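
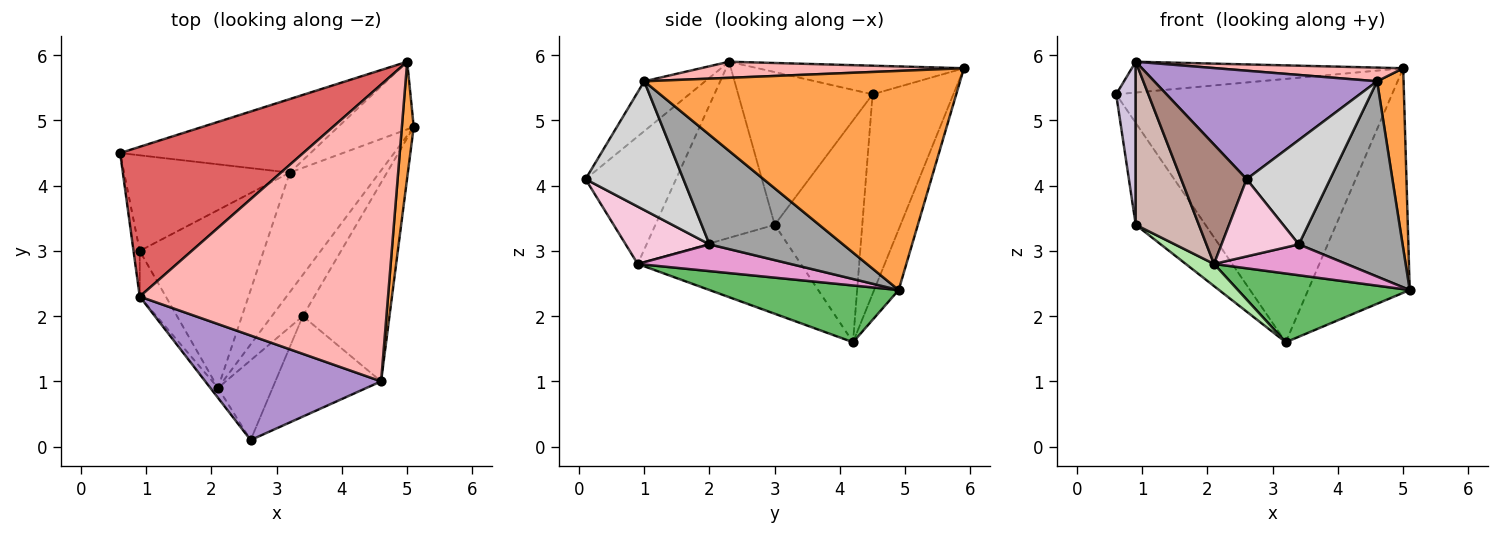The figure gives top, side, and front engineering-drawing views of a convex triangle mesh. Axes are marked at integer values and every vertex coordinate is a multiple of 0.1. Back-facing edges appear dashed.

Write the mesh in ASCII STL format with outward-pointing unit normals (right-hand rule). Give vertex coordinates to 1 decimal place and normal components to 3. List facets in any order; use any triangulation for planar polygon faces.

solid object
 facet normal -0.271 0.927 -0.259
  outer loop
   vertex 3.2 4.2 1.6
   vertex 0.6 4.5 5.4
   vertex 5.0 5.9 5.8
  endloop
 endfacet
 facet normal -0.225 0.933 -0.281
  outer loop
   vertex 3.2 4.2 1.6
   vertex 5.0 5.9 5.8
   vertex 5.1 4.9 2.4
  endloop
 endfacet
 facet normal 0.995 -0.083 0.054
  outer loop
   vertex 4.6 1.0 5.6
   vertex 5.1 4.9 2.4
   vertex 5.0 5.9 5.8
  endloop
 endfacet
 facet normal -0.675 0.538 -0.505
  outer loop
   vertex 0.9 3.0 3.4
   vertex 0.6 4.5 5.4
   vertex 3.2 4.2 1.6
  endloop
 endfacet
 facet normal 0.481 -0.437 -0.760
  outer loop
   vertex 2.1 0.9 2.8
   vertex 3.2 4.2 1.6
   vertex 5.1 4.9 2.4
  endloop
 endfacet
 facet normal -0.580 -0.101 -0.808
  outer loop
   vertex 2.1 0.9 2.8
   vertex 0.9 3.0 3.4
   vertex 3.2 4.2 1.6
  endloop
 endfacet
 facet normal -0.151 0.199 0.968
  outer loop
   vertex 0.9 2.3 5.9
   vertex 5.0 5.9 5.8
   vertex 0.6 4.5 5.4
  endloop
 endfacet
 facet normal 0.065 -0.046 0.997
  outer loop
   vertex 0.9 2.3 5.9
   vertex 4.6 1.0 5.6
   vertex 5.0 5.9 5.8
  endloop
 endfacet
 facet normal -0.193 -0.706 0.681
  outer loop
   vertex 0.9 2.3 5.9
   vertex 2.6 0.1 4.1
   vertex 4.6 1.0 5.6
  endloop
 endfacet
 facet normal -0.989 -0.144 -0.040
  outer loop
   vertex 0.9 2.3 5.9
   vertex 0.6 4.5 5.4
   vertex 0.9 3.0 3.4
  endloop
 endfacet
 facet normal -0.809 -0.585 -0.049
  outer loop
   vertex 0.9 2.3 5.9
   vertex 2.1 0.9 2.8
   vertex 2.6 0.1 4.1
  endloop
 endfacet
 facet normal -0.876 -0.464 -0.130
  outer loop
   vertex 0.9 2.3 5.9
   vertex 0.9 3.0 3.4
   vertex 2.1 0.9 2.8
  endloop
 endfacet
 facet normal 0.569 -0.492 -0.659
  outer loop
   vertex 3.4 2.0 3.1
   vertex 2.1 0.9 2.8
   vertex 5.1 4.9 2.4
  endloop
 endfacet
 facet normal 0.602 -0.555 -0.573
  outer loop
   vertex 3.4 2.0 3.1
   vertex 2.6 0.1 4.1
   vertex 2.1 0.9 2.8
  endloop
 endfacet
 facet normal 0.670 -0.520 -0.530
  outer loop
   vertex 3.4 2.0 3.1
   vertex 5.1 4.9 2.4
   vertex 4.6 1.0 5.6
  endloop
 endfacet
 facet normal 0.645 -0.551 -0.530
  outer loop
   vertex 3.4 2.0 3.1
   vertex 4.6 1.0 5.6
   vertex 2.6 0.1 4.1
  endloop
 endfacet
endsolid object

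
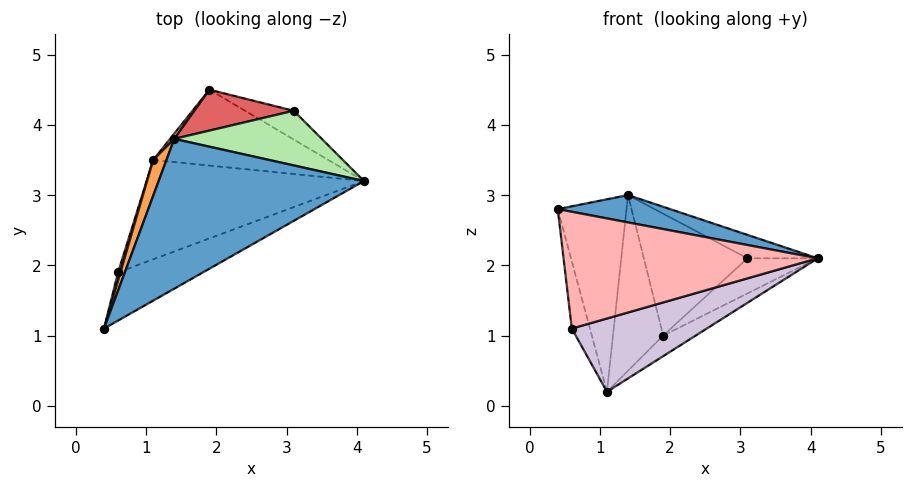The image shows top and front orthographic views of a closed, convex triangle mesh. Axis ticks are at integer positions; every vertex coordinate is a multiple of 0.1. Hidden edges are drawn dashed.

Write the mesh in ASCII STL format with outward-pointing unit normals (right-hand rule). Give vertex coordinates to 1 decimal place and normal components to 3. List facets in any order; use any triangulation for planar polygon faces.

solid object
 facet normal 0.277 -0.173 0.945
  outer loop
   vertex 1.4 3.8 3.0
   vertex 0.4 1.1 2.8
   vertex 4.1 3.2 2.1
  endloop
 endfacet
 facet normal 0.537 0.221 -0.814
  outer loop
   vertex 1.1 3.5 0.2
   vertex 1.9 4.5 1.0
   vertex 4.1 3.2 2.1
  endloop
 endfacet
 facet normal -0.937 0.342 0.064
  outer loop
   vertex 1.1 3.5 0.2
   vertex 0.4 1.1 2.8
   vertex 1.4 3.8 3.0
  endloop
 endfacet
 facet normal -0.788 0.616 0.018
  outer loop
   vertex 1.1 3.5 0.2
   vertex 1.4 3.8 3.0
   vertex 1.9 4.5 1.0
  endloop
 endfacet
 facet normal 0.612 0.612 -0.501
  outer loop
   vertex 3.1 4.2 2.1
   vertex 4.1 3.2 2.1
   vertex 1.9 4.5 1.0
  endloop
 endfacet
 facet normal 0.367 0.367 0.855
  outer loop
   vertex 3.1 4.2 2.1
   vertex 1.4 3.8 3.0
   vertex 4.1 3.2 2.1
  endloop
 endfacet
 facet normal -0.055 0.947 0.318
  outer loop
   vertex 3.1 4.2 2.1
   vertex 1.9 4.5 1.0
   vertex 1.4 3.8 3.0
  endloop
 endfacet
 facet normal 0.412 -0.842 -0.348
  outer loop
   vertex 0.6 1.9 1.1
   vertex 4.1 3.2 2.1
   vertex 0.4 1.1 2.8
  endloop
 endfacet
 facet normal -0.948 0.317 0.038
  outer loop
   vertex 0.6 1.9 1.1
   vertex 0.4 1.1 2.8
   vertex 1.1 3.5 0.2
  endloop
 endfacet
 facet normal 0.411 -0.541 -0.734
  outer loop
   vertex 0.6 1.9 1.1
   vertex 1.1 3.5 0.2
   vertex 4.1 3.2 2.1
  endloop
 endfacet
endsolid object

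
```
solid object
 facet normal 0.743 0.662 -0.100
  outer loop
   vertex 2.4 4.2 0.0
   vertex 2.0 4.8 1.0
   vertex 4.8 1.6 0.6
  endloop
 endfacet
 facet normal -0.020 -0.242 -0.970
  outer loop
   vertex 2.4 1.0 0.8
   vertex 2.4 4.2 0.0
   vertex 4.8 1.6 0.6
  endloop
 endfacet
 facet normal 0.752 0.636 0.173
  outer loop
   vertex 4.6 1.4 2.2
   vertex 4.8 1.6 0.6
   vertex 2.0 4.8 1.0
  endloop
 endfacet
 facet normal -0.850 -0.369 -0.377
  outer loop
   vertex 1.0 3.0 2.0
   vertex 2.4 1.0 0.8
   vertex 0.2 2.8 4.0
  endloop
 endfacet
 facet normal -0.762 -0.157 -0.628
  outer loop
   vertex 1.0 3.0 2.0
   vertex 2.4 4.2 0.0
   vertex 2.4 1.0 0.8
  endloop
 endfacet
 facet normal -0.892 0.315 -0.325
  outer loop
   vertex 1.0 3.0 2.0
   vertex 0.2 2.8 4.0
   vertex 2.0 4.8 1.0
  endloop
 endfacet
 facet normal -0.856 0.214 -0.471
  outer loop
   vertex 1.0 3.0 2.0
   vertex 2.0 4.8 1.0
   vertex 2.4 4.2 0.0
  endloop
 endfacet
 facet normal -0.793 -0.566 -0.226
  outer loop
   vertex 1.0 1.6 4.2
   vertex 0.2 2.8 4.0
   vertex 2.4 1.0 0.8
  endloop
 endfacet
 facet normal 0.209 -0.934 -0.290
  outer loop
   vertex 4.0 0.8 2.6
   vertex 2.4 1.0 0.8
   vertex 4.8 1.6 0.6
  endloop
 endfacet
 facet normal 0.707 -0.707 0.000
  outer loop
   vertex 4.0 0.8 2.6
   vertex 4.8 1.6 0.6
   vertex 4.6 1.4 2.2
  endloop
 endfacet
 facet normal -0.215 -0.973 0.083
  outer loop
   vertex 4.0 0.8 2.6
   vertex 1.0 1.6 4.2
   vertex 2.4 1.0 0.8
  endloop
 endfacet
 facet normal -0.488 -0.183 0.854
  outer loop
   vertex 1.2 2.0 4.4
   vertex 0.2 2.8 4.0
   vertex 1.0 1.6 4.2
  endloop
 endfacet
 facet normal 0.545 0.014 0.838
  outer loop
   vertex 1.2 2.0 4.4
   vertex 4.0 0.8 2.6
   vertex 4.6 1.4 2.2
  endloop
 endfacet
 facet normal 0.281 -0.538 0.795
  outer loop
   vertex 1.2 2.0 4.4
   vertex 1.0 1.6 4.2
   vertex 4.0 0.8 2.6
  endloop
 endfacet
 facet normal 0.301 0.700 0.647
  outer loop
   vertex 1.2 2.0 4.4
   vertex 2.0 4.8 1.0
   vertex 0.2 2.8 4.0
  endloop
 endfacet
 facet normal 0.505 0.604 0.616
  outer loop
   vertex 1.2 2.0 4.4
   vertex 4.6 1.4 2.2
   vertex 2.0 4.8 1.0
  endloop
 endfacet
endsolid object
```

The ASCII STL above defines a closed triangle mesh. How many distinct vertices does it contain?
10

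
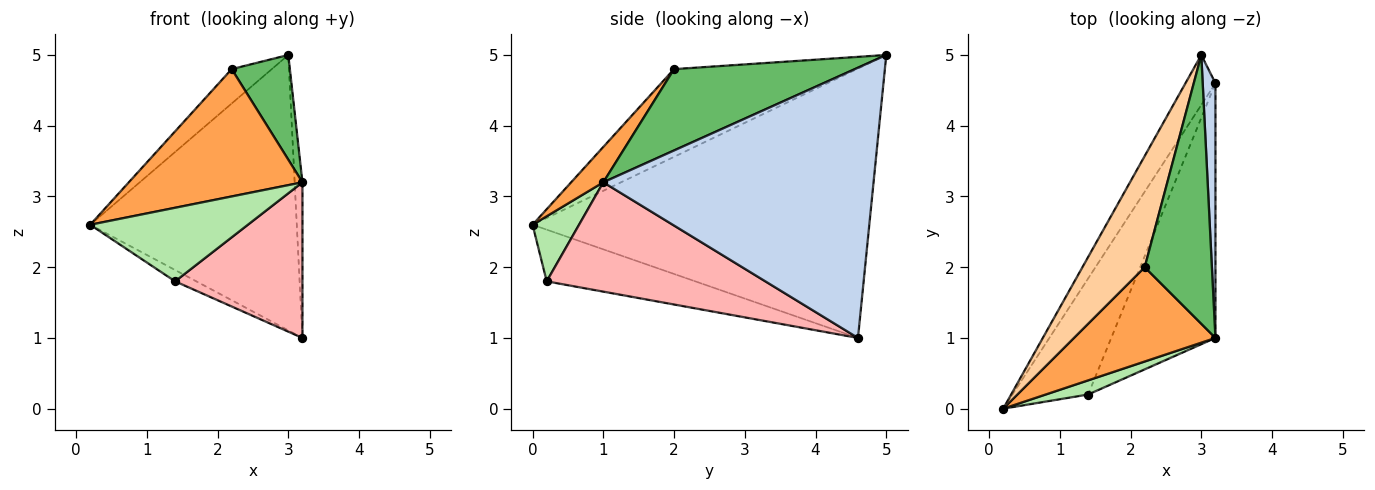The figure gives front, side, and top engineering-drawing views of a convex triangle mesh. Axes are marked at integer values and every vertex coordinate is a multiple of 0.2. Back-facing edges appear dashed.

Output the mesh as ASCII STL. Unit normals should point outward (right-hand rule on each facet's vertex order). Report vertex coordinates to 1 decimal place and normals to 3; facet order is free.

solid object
 facet normal -0.849 0.521 -0.094
  outer loop
   vertex 3.2 4.6 1.0
   vertex 0.2 0.0 2.6
   vertex 3.0 5.0 5.0
  endloop
 endfacet
 facet normal 0.998 0.029 0.047
  outer loop
   vertex 3.2 4.6 1.0
   vertex 3.0 5.0 5.0
   vertex 3.2 1.0 3.2
  endloop
 endfacet
 facet normal 0.147 -0.795 0.589
  outer loop
   vertex 2.2 2.0 4.8
   vertex 0.2 0.0 2.6
   vertex 3.2 1.0 3.2
  endloop
 endfacet
 facet normal -0.803 0.176 0.570
  outer loop
   vertex 2.2 2.0 4.8
   vertex 3.0 5.0 5.0
   vertex 0.2 0.0 2.6
  endloop
 endfacet
 facet normal 0.748 -0.241 0.618
  outer loop
   vertex 2.2 2.0 4.8
   vertex 3.2 1.0 3.2
   vertex 3.0 5.0 5.0
  endloop
 endfacet
 facet normal 0.278 -0.943 0.181
  outer loop
   vertex 1.4 0.2 1.8
   vertex 3.2 1.0 3.2
   vertex 0.2 0.0 2.6
  endloop
 endfacet
 facet normal -0.562 0.080 -0.823
  outer loop
   vertex 1.4 0.2 1.8
   vertex 0.2 0.0 2.6
   vertex 3.2 4.6 1.0
  endloop
 endfacet
 facet normal 0.667 -0.388 -0.636
  outer loop
   vertex 1.4 0.2 1.8
   vertex 3.2 4.6 1.0
   vertex 3.2 1.0 3.2
  endloop
 endfacet
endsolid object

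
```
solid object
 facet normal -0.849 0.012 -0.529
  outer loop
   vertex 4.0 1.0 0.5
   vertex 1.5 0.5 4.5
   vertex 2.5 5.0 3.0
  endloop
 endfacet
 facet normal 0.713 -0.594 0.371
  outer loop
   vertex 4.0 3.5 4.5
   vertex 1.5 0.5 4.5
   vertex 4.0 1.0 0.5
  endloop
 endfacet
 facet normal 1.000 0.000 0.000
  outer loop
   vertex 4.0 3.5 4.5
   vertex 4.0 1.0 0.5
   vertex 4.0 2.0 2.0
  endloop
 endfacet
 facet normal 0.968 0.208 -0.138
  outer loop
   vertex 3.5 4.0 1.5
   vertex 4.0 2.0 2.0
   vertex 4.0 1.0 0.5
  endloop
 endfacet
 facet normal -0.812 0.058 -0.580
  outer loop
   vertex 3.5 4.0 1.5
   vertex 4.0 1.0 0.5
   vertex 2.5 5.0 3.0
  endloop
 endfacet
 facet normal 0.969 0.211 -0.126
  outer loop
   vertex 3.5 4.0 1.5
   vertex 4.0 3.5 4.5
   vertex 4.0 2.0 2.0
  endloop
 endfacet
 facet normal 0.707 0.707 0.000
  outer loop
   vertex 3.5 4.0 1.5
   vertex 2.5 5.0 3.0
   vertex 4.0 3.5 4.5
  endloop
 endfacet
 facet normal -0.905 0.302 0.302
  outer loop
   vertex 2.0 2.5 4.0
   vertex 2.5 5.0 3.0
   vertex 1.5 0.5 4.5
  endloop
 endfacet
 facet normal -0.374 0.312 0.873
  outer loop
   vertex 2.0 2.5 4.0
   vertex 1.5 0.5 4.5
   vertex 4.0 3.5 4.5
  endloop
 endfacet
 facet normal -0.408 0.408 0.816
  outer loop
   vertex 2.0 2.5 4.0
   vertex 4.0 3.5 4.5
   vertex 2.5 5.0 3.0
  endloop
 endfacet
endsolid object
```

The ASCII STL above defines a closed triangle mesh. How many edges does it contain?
15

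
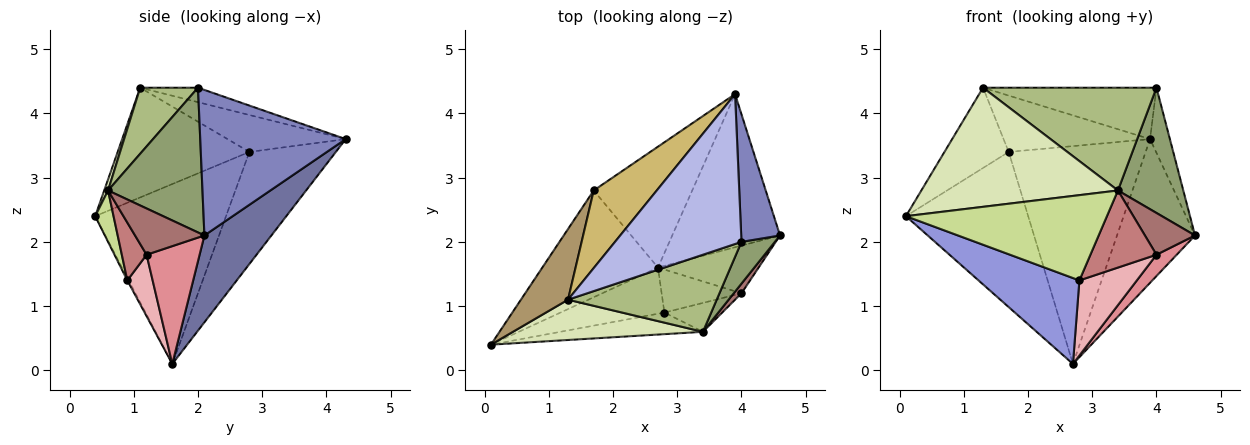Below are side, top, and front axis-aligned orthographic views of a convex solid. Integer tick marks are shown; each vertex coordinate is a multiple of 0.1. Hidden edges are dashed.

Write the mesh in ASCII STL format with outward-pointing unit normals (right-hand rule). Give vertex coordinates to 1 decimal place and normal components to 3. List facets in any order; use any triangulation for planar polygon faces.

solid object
 facet normal 0.507 0.590 -0.629
  outer loop
   vertex 2.7 1.6 0.1
   vertex 3.9 4.3 3.6
   vertex 4.6 2.1 2.1
  endloop
 endfacet
 facet normal 0.958 0.131 0.256
  outer loop
   vertex 4.0 2.0 4.4
   vertex 4.6 2.1 2.1
   vertex 3.9 4.3 3.6
  endloop
 endfacet
 facet normal -0.012 -0.881 -0.473
  outer loop
   vertex 2.8 0.9 1.4
   vertex 0.1 0.4 2.4
   vertex 2.7 1.6 0.1
  endloop
 endfacet
 facet normal -0.107 0.322 0.940
  outer loop
   vertex 1.3 1.1 4.4
   vertex 4.0 2.0 4.4
   vertex 3.9 4.3 3.6
  endloop
 endfacet
 facet normal 0.808 -0.559 0.186
  outer loop
   vertex 3.4 0.6 2.8
   vertex 4.6 2.1 2.1
   vertex 4.0 2.0 4.4
  endloop
 endfacet
 facet normal 0.258 -0.773 0.580
  outer loop
   vertex 3.4 0.6 2.8
   vertex 4.0 2.0 4.4
   vertex 1.3 1.1 4.4
  endloop
 endfacet
 facet normal 0.088 -0.966 -0.245
  outer loop
   vertex 3.4 0.6 2.8
   vertex 0.1 0.4 2.4
   vertex 2.8 0.9 1.4
  endloop
 endfacet
 facet normal 0.019 -0.947 0.320
  outer loop
   vertex 3.4 0.6 2.8
   vertex 1.3 1.1 4.4
   vertex 0.1 0.4 2.4
  endloop
 endfacet
 facet normal -0.839 0.409 0.360
  outer loop
   vertex 1.7 2.8 3.4
   vertex 0.1 0.4 2.4
   vertex 1.3 1.1 4.4
  endloop
 endfacet
 facet normal -0.428 0.531 0.731
  outer loop
   vertex 1.7 2.8 3.4
   vertex 1.3 1.1 4.4
   vertex 3.9 4.3 3.6
  endloop
 endfacet
 facet normal -0.661 0.618 -0.425
  outer loop
   vertex 1.7 2.8 3.4
   vertex 2.7 1.6 0.1
   vertex 0.1 0.4 2.4
  endloop
 endfacet
 facet normal -0.483 0.765 -0.425
  outer loop
   vertex 1.7 2.8 3.4
   vertex 3.9 4.3 3.6
   vertex 2.7 1.6 0.1
  endloop
 endfacet
 facet normal 0.803 -0.580 0.134
  outer loop
   vertex 4.0 1.2 1.8
   vertex 4.6 2.1 2.1
   vertex 3.4 0.6 2.8
  endloop
 endfacet
 facet normal 0.331 -0.883 -0.331
  outer loop
   vertex 4.0 1.2 1.8
   vertex 3.4 0.6 2.8
   vertex 2.8 0.9 1.4
  endloop
 endfacet
 facet normal 0.730 -0.279 -0.624
  outer loop
   vertex 4.0 1.2 1.8
   vertex 2.7 1.6 0.1
   vertex 4.6 2.1 2.1
  endloop
 endfacet
 facet normal 0.357 -0.811 -0.464
  outer loop
   vertex 4.0 1.2 1.8
   vertex 2.8 0.9 1.4
   vertex 2.7 1.6 0.1
  endloop
 endfacet
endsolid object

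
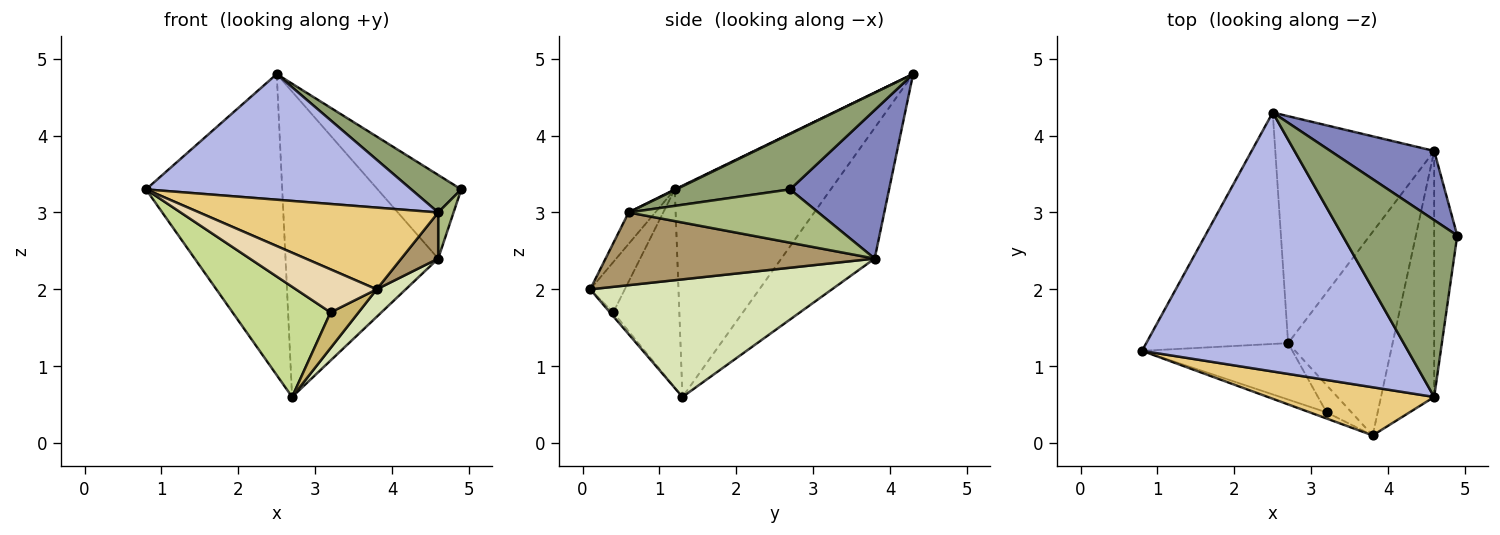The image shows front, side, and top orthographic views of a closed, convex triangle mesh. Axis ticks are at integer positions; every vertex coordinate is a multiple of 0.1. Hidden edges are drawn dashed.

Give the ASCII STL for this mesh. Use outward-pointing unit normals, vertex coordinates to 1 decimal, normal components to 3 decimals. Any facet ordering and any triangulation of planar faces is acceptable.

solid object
 facet normal -0.672 0.587 -0.451
  outer loop
   vertex 2.7 1.3 0.6
   vertex 0.8 1.2 3.3
   vertex 2.5 4.3 4.8
  endloop
 endfacet
 facet normal 0.674 0.569 0.471
  outer loop
   vertex 4.6 3.8 2.4
   vertex 2.5 4.3 4.8
   vertex 4.9 2.7 3.3
  endloop
 endfacet
 facet normal -0.441 0.720 -0.536
  outer loop
   vertex 4.6 3.8 2.4
   vertex 2.7 1.3 0.6
   vertex 2.5 4.3 4.8
  endloop
 endfacet
 facet normal 0.002 -0.436 0.900
  outer loop
   vertex 4.6 0.6 3.0
   vertex 2.5 4.3 4.8
   vertex 0.8 1.2 3.3
  endloop
 endfacet
 facet normal 0.428 -0.187 0.884
  outer loop
   vertex 4.6 0.6 3.0
   vertex 4.9 2.7 3.3
   vertex 2.5 4.3 4.8
  endloop
 endfacet
 facet normal 0.915 -0.074 -0.396
  outer loop
   vertex 4.6 0.6 3.0
   vertex 4.6 3.8 2.4
   vertex 4.9 2.7 3.3
  endloop
 endfacet
 facet normal -0.515 -0.763 -0.390
  outer loop
   vertex 3.2 0.4 1.7
   vertex 0.8 1.2 3.3
   vertex 2.7 1.3 0.6
  endloop
 endfacet
 facet normal 0.744 -0.089 -0.662
  outer loop
   vertex 3.8 0.1 2.0
   vertex 2.7 1.3 0.6
   vertex 4.6 3.8 2.4
  endloop
 endfacet
 facet normal 0.802 -0.110 -0.587
  outer loop
   vertex 3.8 0.1 2.0
   vertex 4.6 3.8 2.4
   vertex 4.6 0.6 3.0
  endloop
 endfacet
 facet normal -0.093 -0.791 -0.605
  outer loop
   vertex 3.8 0.1 2.0
   vertex 3.2 0.4 1.7
   vertex 2.7 1.3 0.6
  endloop
 endfacet
 facet normal -0.096 -0.858 0.505
  outer loop
   vertex 3.8 0.1 2.0
   vertex 4.6 0.6 3.0
   vertex 0.8 1.2 3.3
  endloop
 endfacet
 facet normal -0.391 -0.911 -0.130
  outer loop
   vertex 3.8 0.1 2.0
   vertex 0.8 1.2 3.3
   vertex 3.2 0.4 1.7
  endloop
 endfacet
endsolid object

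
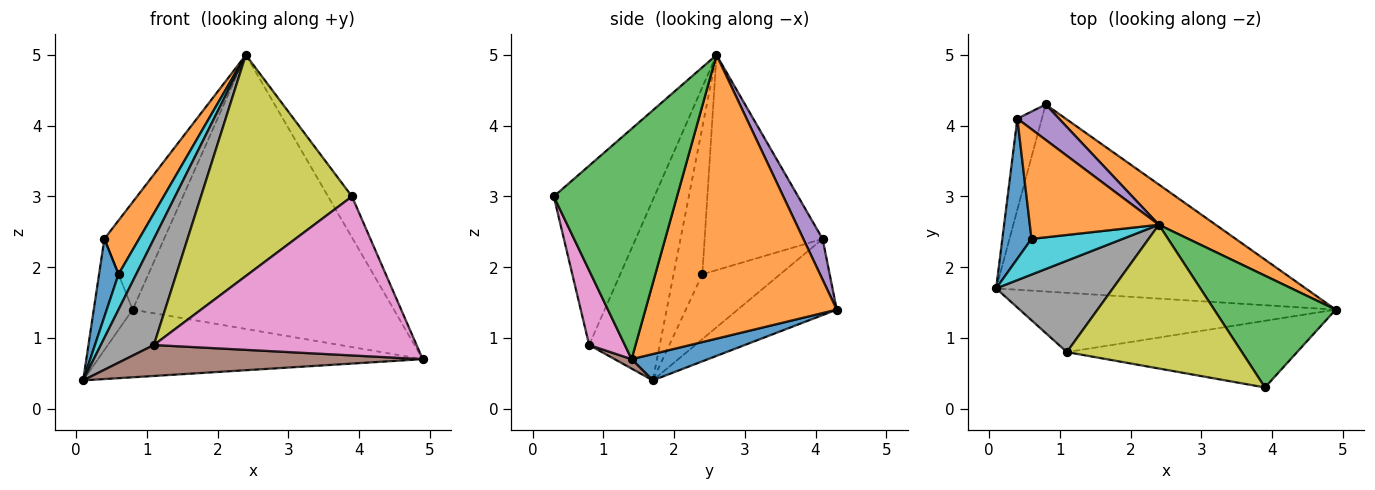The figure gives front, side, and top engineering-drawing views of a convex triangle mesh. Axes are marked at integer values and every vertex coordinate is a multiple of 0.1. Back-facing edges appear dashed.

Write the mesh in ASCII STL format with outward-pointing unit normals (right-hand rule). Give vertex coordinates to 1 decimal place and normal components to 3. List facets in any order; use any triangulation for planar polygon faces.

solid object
 facet normal 0.080 0.339 -0.937
  outer loop
   vertex 0.8 4.3 1.4
   vertex 4.9 1.4 0.7
   vertex 0.1 1.7 0.4
  endloop
 endfacet
 facet normal 0.587 0.801 0.118
  outer loop
   vertex 2.4 2.6 5.0
   vertex 4.9 1.4 0.7
   vertex 0.8 4.3 1.4
  endloop
 endfacet
 facet normal 0.872 0.169 0.460
  outer loop
   vertex 3.9 0.3 3.0
   vertex 4.9 1.4 0.7
   vertex 2.4 2.6 5.0
  endloop
 endfacet
 facet normal -0.892 0.350 -0.287
  outer loop
   vertex 0.4 4.1 2.4
   vertex 0.8 4.3 1.4
   vertex 0.1 1.7 0.4
  endloop
 endfacet
 facet normal 0.293 0.908 0.299
  outer loop
   vertex 0.4 4.1 2.4
   vertex 2.4 2.6 5.0
   vertex 0.8 4.3 1.4
  endloop
 endfacet
 facet normal 0.026 -0.463 -0.886
  outer loop
   vertex 1.1 0.8 0.9
   vertex 0.1 1.7 0.4
   vertex 4.9 1.4 0.7
  endloop
 endfacet
 facet normal 0.124 -0.915 -0.384
  outer loop
   vertex 1.1 0.8 0.9
   vertex 4.9 1.4 0.7
   vertex 3.9 0.3 3.0
  endloop
 endfacet
 facet normal -0.710 -0.534 0.459
  outer loop
   vertex 1.1 0.8 0.9
   vertex 2.4 2.6 5.0
   vertex 0.1 1.7 0.4
  endloop
 endfacet
 facet normal -0.488 -0.732 0.476
  outer loop
   vertex 1.1 0.8 0.9
   vertex 3.9 0.3 3.0
   vertex 2.4 2.6 5.0
  endloop
 endfacet
 facet normal -0.753 -0.463 0.467
  outer loop
   vertex 0.6 2.4 1.9
   vertex 0.1 1.7 0.4
   vertex 2.4 2.6 5.0
  endloop
 endfacet
 facet normal -0.889 -0.222 0.400
  outer loop
   vertex 0.6 2.4 1.9
   vertex 0.4 4.1 2.4
   vertex 0.1 1.7 0.4
  endloop
 endfacet
 facet normal -0.832 -0.244 0.499
  outer loop
   vertex 0.6 2.4 1.9
   vertex 2.4 2.6 5.0
   vertex 0.4 4.1 2.4
  endloop
 endfacet
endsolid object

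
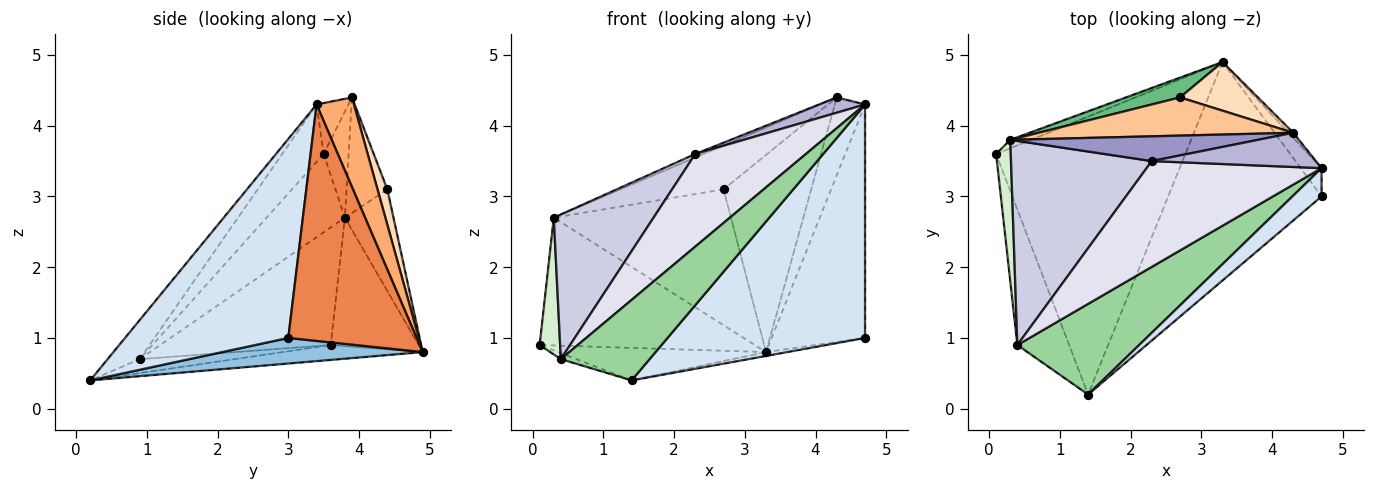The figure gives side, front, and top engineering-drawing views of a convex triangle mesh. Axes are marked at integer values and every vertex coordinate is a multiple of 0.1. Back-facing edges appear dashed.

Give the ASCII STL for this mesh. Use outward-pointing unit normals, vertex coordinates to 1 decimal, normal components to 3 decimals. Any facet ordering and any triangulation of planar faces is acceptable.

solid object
 facet normal -0.078 0.116 -0.990
  outer loop
   vertex 3.3 4.9 0.8
   vertex 1.4 0.2 0.4
   vertex 0.1 3.6 0.9
  endloop
 endfacet
 facet normal 0.165 0.017 -0.986
  outer loop
   vertex 3.3 4.9 0.8
   vertex 4.7 3.0 1.0
   vertex 1.4 0.2 0.4
  endloop
 endfacet
 facet normal -0.377 0.924 -0.061
  outer loop
   vertex 3.3 4.9 0.8
   vertex 0.1 3.6 0.9
   vertex 0.3 3.8 2.7
  endloop
 endfacet
 facet normal 0.634 -0.767 0.093
  outer loop
   vertex 4.7 3.4 4.3
   vertex 1.4 0.2 0.4
   vertex 4.7 3.0 1.0
  endloop
 endfacet
 facet normal 0.807 0.587 -0.071
  outer loop
   vertex 4.7 3.4 4.3
   vertex 4.7 3.0 1.0
   vertex 3.3 4.9 0.8
  endloop
 endfacet
 facet normal 0.776 0.629 -0.041
  outer loop
   vertex 4.7 3.4 4.3
   vertex 3.3 4.9 0.8
   vertex 4.3 3.9 4.4
  endloop
 endfacet
 facet normal -0.286 0.723 0.629
  outer loop
   vertex 2.7 4.4 3.1
   vertex 0.3 3.8 2.7
   vertex 4.3 3.9 4.4
  endloop
 endfacet
 facet normal 0.108 0.965 0.238
  outer loop
   vertex 2.7 4.4 3.1
   vertex 4.3 3.9 4.4
   vertex 3.3 4.9 0.8
  endloop
 endfacet
 facet normal -0.262 0.955 0.139
  outer loop
   vertex 2.7 4.4 3.1
   vertex 3.3 4.9 0.8
   vertex 0.3 3.8 2.7
  endloop
 endfacet
 facet normal -0.234 -0.645 0.727
  outer loop
   vertex 0.4 0.9 0.7
   vertex 1.4 0.2 0.4
   vertex 4.7 3.4 4.3
  endloop
 endfacet
 facet normal -0.260 0.043 -0.965
  outer loop
   vertex 0.4 0.9 0.7
   vertex 0.1 3.6 0.9
   vertex 1.4 0.2 0.4
  endloop
 endfacet
 facet normal -0.985 -0.119 0.123
  outer loop
   vertex 0.4 0.9 0.7
   vertex 0.3 3.8 2.7
   vertex 0.1 3.6 0.9
  endloop
 endfacet
 facet normal -0.391 0.130 0.911
  outer loop
   vertex 2.3 3.5 3.6
   vertex 4.3 3.9 4.4
   vertex 0.3 3.8 2.7
  endloop
 endfacet
 facet normal -0.272 -0.394 0.878
  outer loop
   vertex 2.3 3.5 3.6
   vertex 4.7 3.4 4.3
   vertex 4.3 3.9 4.4
  endloop
 endfacet
 facet normal -0.413 -0.527 0.743
  outer loop
   vertex 2.3 3.5 3.6
   vertex 0.3 3.8 2.7
   vertex 0.4 0.9 0.7
  endloop
 endfacet
 facet normal -0.240 -0.640 0.730
  outer loop
   vertex 2.3 3.5 3.6
   vertex 0.4 0.9 0.7
   vertex 4.7 3.4 4.3
  endloop
 endfacet
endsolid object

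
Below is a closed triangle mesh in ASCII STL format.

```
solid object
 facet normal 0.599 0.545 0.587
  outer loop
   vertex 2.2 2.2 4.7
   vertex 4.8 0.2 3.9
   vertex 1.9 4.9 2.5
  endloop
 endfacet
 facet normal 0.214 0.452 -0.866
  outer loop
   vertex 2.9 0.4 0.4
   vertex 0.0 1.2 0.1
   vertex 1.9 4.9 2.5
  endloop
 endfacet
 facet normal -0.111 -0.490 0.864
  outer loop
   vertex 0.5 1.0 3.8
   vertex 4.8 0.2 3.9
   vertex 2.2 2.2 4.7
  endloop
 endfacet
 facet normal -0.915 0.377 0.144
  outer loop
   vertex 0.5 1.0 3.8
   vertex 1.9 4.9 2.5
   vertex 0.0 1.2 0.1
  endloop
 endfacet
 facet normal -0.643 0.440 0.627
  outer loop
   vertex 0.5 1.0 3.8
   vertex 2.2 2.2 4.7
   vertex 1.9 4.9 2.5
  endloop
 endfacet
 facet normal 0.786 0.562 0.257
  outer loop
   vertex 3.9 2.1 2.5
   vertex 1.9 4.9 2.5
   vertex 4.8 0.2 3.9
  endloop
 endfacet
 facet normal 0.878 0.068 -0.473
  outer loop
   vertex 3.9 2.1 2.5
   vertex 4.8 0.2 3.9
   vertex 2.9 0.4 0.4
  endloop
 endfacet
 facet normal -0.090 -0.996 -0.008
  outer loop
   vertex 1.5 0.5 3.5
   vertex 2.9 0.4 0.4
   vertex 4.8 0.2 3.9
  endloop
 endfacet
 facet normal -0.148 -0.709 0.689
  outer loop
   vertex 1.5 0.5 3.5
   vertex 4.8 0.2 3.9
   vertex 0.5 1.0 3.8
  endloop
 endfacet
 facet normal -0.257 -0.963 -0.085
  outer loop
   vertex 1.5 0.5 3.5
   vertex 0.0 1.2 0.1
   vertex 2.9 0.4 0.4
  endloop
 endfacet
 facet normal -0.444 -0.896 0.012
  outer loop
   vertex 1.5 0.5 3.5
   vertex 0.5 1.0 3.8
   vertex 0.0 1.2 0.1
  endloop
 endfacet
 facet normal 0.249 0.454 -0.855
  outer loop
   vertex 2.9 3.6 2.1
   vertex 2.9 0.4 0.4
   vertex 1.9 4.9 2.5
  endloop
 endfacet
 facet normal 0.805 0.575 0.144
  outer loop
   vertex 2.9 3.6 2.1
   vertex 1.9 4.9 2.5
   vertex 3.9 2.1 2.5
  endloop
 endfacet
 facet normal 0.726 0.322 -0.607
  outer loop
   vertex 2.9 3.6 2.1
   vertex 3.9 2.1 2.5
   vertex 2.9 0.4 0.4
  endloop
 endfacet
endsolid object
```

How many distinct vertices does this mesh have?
9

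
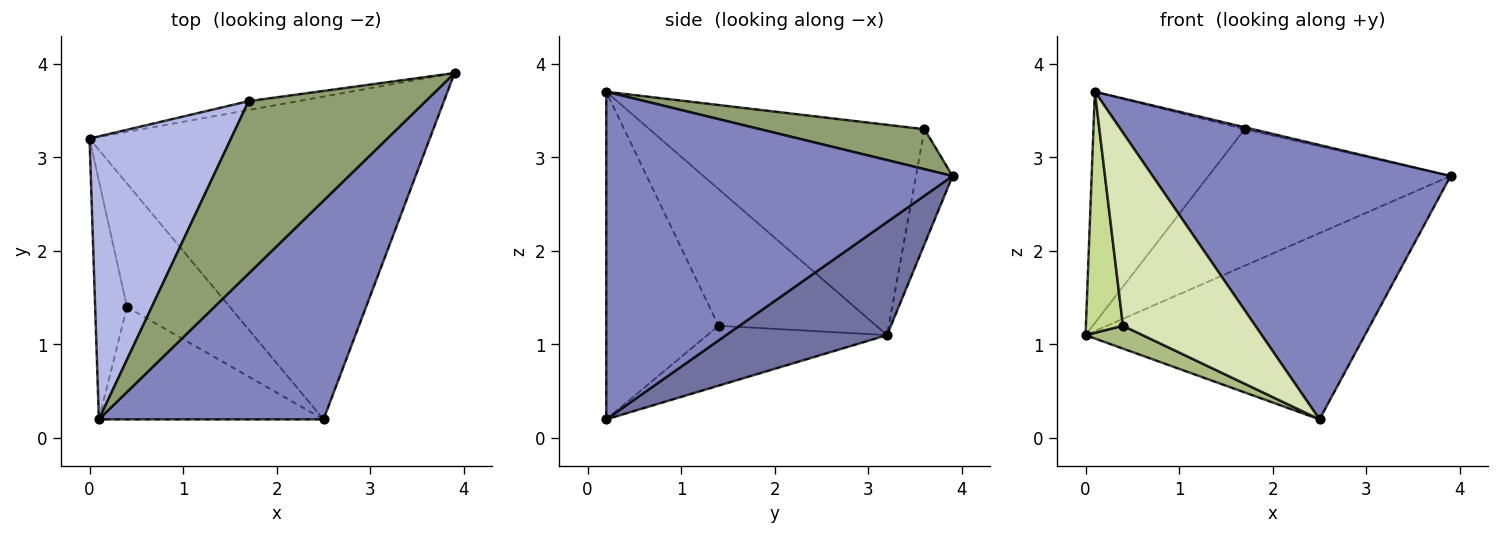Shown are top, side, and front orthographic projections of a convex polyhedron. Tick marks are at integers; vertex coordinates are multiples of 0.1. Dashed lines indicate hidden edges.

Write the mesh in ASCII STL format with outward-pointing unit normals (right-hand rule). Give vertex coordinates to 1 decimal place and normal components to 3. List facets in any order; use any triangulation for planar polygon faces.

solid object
 facet normal 0.277 0.480 -0.832
  outer loop
   vertex 2.5 0.2 0.2
   vertex 0.0 3.2 1.1
   vertex 3.9 3.9 2.8
  endloop
 endfacet
 facet normal 0.673 -0.579 0.461
  outer loop
   vertex 0.1 0.2 3.7
   vertex 2.5 0.2 0.2
   vertex 3.9 3.9 2.8
  endloop
 endfacet
 facet normal -0.149 0.987 -0.064
  outer loop
   vertex 1.7 3.6 3.3
   vertex 3.9 3.9 2.8
   vertex 0.0 3.2 1.1
  endloop
 endfacet
 facet normal -0.755 0.415 0.508
  outer loop
   vertex 1.7 3.6 3.3
   vertex 0.0 3.2 1.1
   vertex 0.1 0.2 3.7
  endloop
 endfacet
 facet normal 0.220 0.011 0.975
  outer loop
   vertex 1.7 3.6 3.3
   vertex 0.1 0.2 3.7
   vertex 3.9 3.9 2.8
  endloop
 endfacet
 facet normal -0.497 -0.158 -0.854
  outer loop
   vertex 0.4 1.4 1.2
   vertex 0.0 3.2 1.1
   vertex 2.5 0.2 0.2
  endloop
 endfacet
 facet normal -0.949 -0.223 -0.221
  outer loop
   vertex 0.4 1.4 1.2
   vertex 0.1 0.2 3.7
   vertex 0.0 3.2 1.1
  endloop
 endfacet
 facet normal -0.591 -0.697 -0.406
  outer loop
   vertex 0.4 1.4 1.2
   vertex 2.5 0.2 0.2
   vertex 0.1 0.2 3.7
  endloop
 endfacet
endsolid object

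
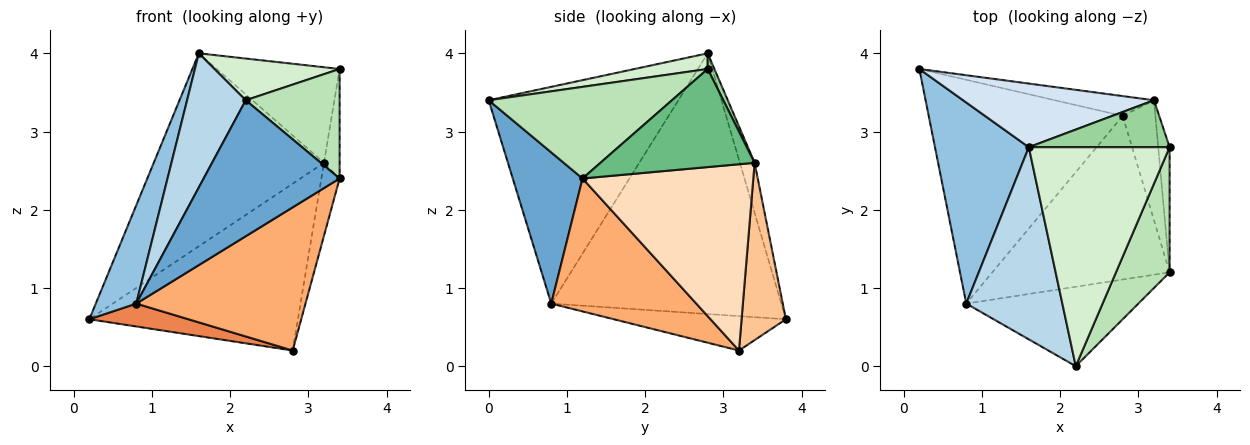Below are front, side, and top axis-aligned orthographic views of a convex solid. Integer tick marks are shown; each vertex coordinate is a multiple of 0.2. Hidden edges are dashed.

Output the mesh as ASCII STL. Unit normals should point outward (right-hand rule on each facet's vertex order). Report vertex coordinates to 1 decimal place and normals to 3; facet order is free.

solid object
 facet normal 0.405 -0.789 -0.461
  outer loop
   vertex 0.8 0.8 0.8
   vertex 3.4 1.2 2.4
   vertex 2.2 0.0 3.4
  endloop
 endfacet
 facet normal -0.928 -0.163 0.334
  outer loop
   vertex 0.8 0.8 0.8
   vertex 1.6 2.8 4.0
   vertex 0.2 3.8 0.6
  endloop
 endfacet
 facet normal -0.880 -0.272 0.390
  outer loop
   vertex 0.8 0.8 0.8
   vertex 2.2 0.0 3.4
   vertex 1.6 2.8 4.0
  endloop
 endfacet
 facet normal -0.082 0.947 0.312
  outer loop
   vertex 3.2 3.4 2.6
   vertex 0.2 3.8 0.6
   vertex 1.6 2.8 4.0
  endloop
 endfacet
 facet normal -0.174 -0.100 -0.980
  outer loop
   vertex 2.8 3.2 0.2
   vertex 0.8 0.8 0.8
   vertex 0.2 3.8 0.6
  endloop
 endfacet
 facet normal 0.492 -0.573 -0.655
  outer loop
   vertex 2.8 3.2 0.2
   vertex 3.4 1.2 2.4
   vertex 0.8 0.8 0.8
  endloop
 endfacet
 facet normal 0.206 0.972 -0.115
  outer loop
   vertex 2.8 3.2 0.2
   vertex 0.2 3.8 0.6
   vertex 3.2 3.4 2.6
  endloop
 endfacet
 facet normal 0.980 0.105 -0.172
  outer loop
   vertex 2.8 3.2 0.2
   vertex 3.2 3.4 2.6
   vertex 3.4 1.2 2.4
  endloop
 endfacet
 facet normal 0.988 0.100 -0.115
  outer loop
   vertex 3.4 2.8 3.8
   vertex 3.4 1.2 2.4
   vertex 3.2 3.4 2.6
  endloop
 endfacet
 facet normal 0.049 0.897 0.440
  outer loop
   vertex 3.4 2.8 3.8
   vertex 3.2 3.4 2.6
   vertex 1.6 2.8 4.0
  endloop
 endfacet
 facet normal 0.789 -0.404 0.462
  outer loop
   vertex 3.4 2.8 3.8
   vertex 2.2 0.0 3.4
   vertex 3.4 1.2 2.4
  endloop
 endfacet
 facet normal 0.109 -0.186 0.977
  outer loop
   vertex 3.4 2.8 3.8
   vertex 1.6 2.8 4.0
   vertex 2.2 0.0 3.4
  endloop
 endfacet
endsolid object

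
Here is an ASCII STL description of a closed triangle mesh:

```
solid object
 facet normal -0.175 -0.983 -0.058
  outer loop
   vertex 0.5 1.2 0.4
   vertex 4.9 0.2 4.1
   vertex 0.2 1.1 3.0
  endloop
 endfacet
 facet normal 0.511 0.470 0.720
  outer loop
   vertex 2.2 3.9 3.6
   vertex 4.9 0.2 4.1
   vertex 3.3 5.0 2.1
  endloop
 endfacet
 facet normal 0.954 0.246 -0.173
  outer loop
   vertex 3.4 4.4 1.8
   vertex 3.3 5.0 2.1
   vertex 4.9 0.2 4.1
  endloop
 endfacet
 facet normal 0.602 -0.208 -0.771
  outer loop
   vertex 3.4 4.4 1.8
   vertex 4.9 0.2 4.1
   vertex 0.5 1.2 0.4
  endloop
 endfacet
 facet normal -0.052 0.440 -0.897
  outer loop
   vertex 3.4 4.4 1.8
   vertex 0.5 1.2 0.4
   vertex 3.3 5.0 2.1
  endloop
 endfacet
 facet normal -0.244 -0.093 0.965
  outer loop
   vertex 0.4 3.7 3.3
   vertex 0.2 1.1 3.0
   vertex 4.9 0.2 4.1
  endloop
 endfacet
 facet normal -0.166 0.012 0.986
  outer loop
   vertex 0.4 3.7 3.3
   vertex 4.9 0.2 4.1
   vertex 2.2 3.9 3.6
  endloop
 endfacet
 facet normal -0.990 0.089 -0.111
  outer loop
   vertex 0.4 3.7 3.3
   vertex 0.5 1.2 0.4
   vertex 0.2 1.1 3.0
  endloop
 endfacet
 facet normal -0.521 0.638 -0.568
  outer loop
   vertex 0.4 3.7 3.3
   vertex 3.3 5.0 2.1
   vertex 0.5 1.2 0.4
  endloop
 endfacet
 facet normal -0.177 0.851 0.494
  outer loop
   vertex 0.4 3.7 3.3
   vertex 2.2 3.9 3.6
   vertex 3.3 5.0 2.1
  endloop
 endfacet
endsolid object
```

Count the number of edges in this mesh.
15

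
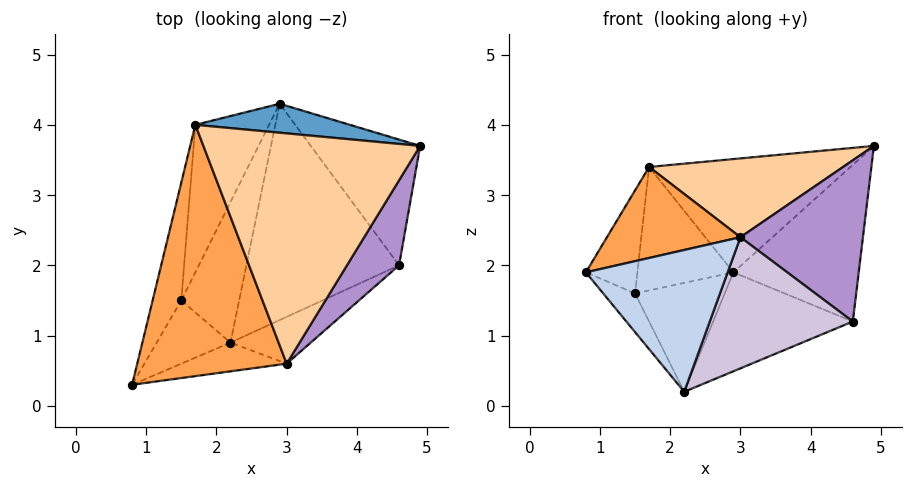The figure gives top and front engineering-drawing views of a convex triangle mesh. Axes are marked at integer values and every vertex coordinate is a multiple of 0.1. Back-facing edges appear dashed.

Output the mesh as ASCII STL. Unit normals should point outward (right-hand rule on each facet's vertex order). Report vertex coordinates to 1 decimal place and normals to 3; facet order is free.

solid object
 facet normal 0.067 0.967 0.247
  outer loop
   vertex 1.7 4.0 3.4
   vertex 4.9 3.7 3.7
   vertex 2.9 4.3 1.9
  endloop
 endfacet
 facet normal 0.176 -0.965 -0.196
  outer loop
   vertex 3.0 0.6 2.4
   vertex 0.8 0.3 1.9
   vertex 2.2 0.9 0.2
  endloop
 endfacet
 facet normal -0.165 -0.336 0.927
  outer loop
   vertex 3.0 0.6 2.4
   vertex 1.7 4.0 3.4
   vertex 0.8 0.3 1.9
  endloop
 endfacet
 facet normal -0.118 -0.322 0.939
  outer loop
   vertex 3.0 0.6 2.4
   vertex 4.9 3.7 3.7
   vertex 1.7 4.0 3.4
  endloop
 endfacet
 facet normal -0.726 0.421 -0.544
  outer loop
   vertex 1.5 1.5 1.6
   vertex 2.9 4.3 1.9
   vertex 2.2 0.9 0.2
  endloop
 endfacet
 facet normal -0.746 0.428 -0.511
  outer loop
   vertex 1.5 1.5 1.6
   vertex 1.7 4.0 3.4
   vertex 2.9 4.3 1.9
  endloop
 endfacet
 facet normal -0.783 0.324 -0.531
  outer loop
   vertex 1.5 1.5 1.6
   vertex 2.2 0.9 0.2
   vertex 0.8 0.3 1.9
  endloop
 endfacet
 facet normal -0.823 0.373 -0.427
  outer loop
   vertex 1.5 1.5 1.6
   vertex 0.8 0.3 1.9
   vertex 1.7 4.0 3.4
  endloop
 endfacet
 facet normal 0.747 -0.588 0.310
  outer loop
   vertex 4.6 2.0 1.2
   vertex 4.9 3.7 3.7
   vertex 3.0 0.6 2.4
  endloop
 endfacet
 facet normal 0.496 -0.818 -0.292
  outer loop
   vertex 4.6 2.0 1.2
   vertex 3.0 0.6 2.4
   vertex 2.2 0.9 0.2
  endloop
 endfacet
 facet normal 0.623 0.610 -0.489
  outer loop
   vertex 4.6 2.0 1.2
   vertex 2.9 4.3 1.9
   vertex 4.9 3.7 3.7
  endloop
 endfacet
 facet normal 0.185 0.409 -0.894
  outer loop
   vertex 4.6 2.0 1.2
   vertex 2.2 0.9 0.2
   vertex 2.9 4.3 1.9
  endloop
 endfacet
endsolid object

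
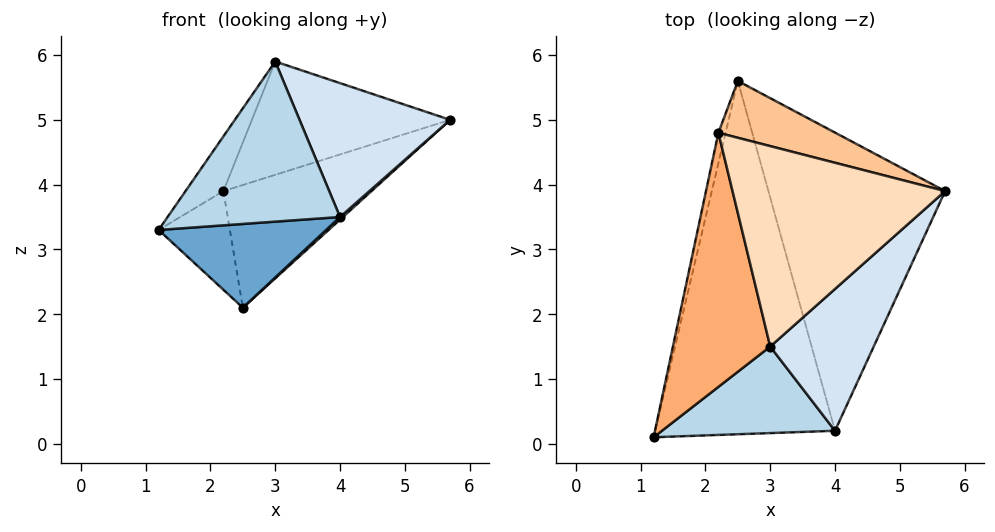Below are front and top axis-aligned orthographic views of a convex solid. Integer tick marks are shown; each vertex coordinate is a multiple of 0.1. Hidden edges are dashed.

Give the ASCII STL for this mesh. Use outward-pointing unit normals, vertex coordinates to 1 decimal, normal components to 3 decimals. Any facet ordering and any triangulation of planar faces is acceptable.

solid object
 facet normal 0.078 -0.230 -0.970
  outer loop
   vertex 4.0 0.2 3.5
   vertex 1.2 0.1 3.3
   vertex 2.5 5.6 2.1
  endloop
 endfacet
 facet normal 0.670 -0.007 -0.743
  outer loop
   vertex 4.0 0.2 3.5
   vertex 2.5 5.6 2.1
   vertex 5.7 3.9 5.0
  endloop
 endfacet
 facet normal -0.003 -0.880 0.475
  outer loop
   vertex 4.0 0.2 3.5
   vertex 3.0 1.5 5.9
   vertex 1.2 0.1 3.3
  endloop
 endfacet
 facet normal 0.649 -0.522 0.553
  outer loop
   vertex 4.0 0.2 3.5
   vertex 5.7 3.9 5.0
   vertex 3.0 1.5 5.9
  endloop
 endfacet
 facet normal -0.974 0.216 -0.066
  outer loop
   vertex 2.2 4.8 3.9
   vertex 2.5 5.6 2.1
   vertex 1.2 0.1 3.3
  endloop
 endfacet
 facet normal -0.844 0.113 0.524
  outer loop
   vertex 2.2 4.8 3.9
   vertex 1.2 0.1 3.3
   vertex 3.0 1.5 5.9
  endloop
 endfacet
 facet normal 0.101 0.903 0.418
  outer loop
   vertex 2.2 4.8 3.9
   vertex 5.7 3.9 5.0
   vertex 2.5 5.6 2.1
  endloop
 endfacet
 facet normal -0.146 0.487 0.861
  outer loop
   vertex 2.2 4.8 3.9
   vertex 3.0 1.5 5.9
   vertex 5.7 3.9 5.0
  endloop
 endfacet
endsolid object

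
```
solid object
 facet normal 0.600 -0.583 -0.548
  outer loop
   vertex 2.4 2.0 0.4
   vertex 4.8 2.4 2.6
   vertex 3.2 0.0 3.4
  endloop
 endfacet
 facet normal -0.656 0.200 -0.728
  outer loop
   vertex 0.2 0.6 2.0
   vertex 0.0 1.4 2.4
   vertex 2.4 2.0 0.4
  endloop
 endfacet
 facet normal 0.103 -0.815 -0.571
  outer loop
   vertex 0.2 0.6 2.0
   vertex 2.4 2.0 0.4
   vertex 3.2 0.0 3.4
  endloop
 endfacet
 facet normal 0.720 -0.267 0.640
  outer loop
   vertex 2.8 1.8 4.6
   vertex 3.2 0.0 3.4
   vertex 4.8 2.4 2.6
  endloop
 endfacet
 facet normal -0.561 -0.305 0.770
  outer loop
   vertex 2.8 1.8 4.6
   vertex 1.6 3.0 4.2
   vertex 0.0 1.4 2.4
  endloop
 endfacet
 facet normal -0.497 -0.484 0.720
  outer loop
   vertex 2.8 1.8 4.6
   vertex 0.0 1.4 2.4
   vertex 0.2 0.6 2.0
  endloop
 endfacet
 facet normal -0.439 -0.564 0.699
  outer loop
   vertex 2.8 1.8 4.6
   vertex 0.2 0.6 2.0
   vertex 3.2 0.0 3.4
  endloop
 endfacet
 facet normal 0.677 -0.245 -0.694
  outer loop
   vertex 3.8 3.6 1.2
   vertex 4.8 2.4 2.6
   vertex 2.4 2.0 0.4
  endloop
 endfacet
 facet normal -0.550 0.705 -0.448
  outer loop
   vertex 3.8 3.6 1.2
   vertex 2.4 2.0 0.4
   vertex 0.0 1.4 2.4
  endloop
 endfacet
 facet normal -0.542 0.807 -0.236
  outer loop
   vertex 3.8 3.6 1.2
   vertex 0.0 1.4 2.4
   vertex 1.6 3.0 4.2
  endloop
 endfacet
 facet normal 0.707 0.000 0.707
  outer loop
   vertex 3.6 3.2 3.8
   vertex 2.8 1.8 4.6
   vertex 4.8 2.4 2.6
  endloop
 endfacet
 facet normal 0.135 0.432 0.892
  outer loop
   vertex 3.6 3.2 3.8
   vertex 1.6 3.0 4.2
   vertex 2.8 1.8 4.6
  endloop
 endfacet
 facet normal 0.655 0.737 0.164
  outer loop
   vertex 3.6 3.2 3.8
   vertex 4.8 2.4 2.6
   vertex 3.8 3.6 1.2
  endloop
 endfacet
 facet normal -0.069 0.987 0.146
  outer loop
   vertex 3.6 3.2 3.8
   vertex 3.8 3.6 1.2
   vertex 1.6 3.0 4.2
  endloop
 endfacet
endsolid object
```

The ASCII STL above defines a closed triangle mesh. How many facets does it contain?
14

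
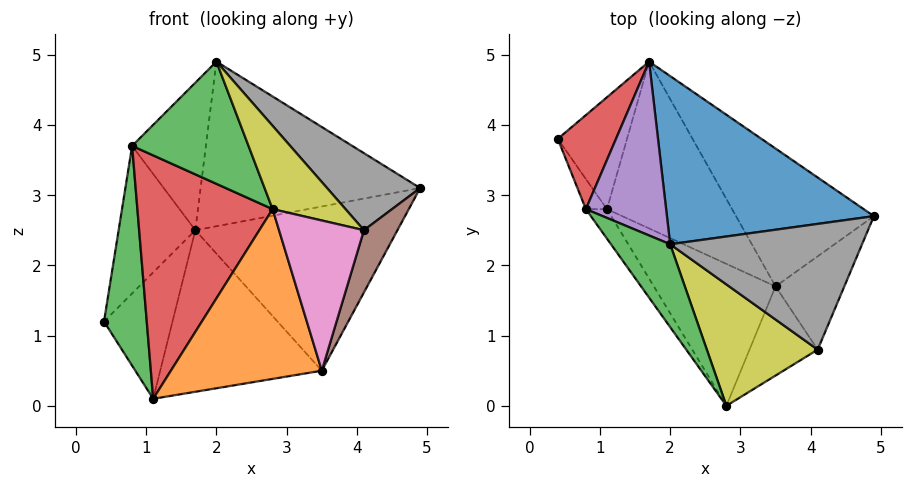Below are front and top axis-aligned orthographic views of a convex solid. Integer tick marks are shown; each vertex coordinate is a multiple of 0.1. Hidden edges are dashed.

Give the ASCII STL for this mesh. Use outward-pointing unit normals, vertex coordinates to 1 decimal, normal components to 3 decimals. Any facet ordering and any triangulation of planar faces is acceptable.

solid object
 facet normal 0.328 0.661 0.675
  outer loop
   vertex 1.7 4.9 2.5
   vertex 2.0 2.3 4.9
   vertex 4.9 2.7 3.1
  endloop
 endfacet
 facet normal 0.543 0.643 -0.540
  outer loop
   vertex 1.7 4.9 2.5
   vertex 4.9 2.7 3.1
   vertex 3.5 1.7 0.5
  endloop
 endfacet
 facet normal -0.671 -0.613 0.416
  outer loop
   vertex 0.8 2.8 3.7
   vertex 2.8 0.0 2.8
   vertex 2.0 2.3 4.9
  endloop
 endfacet
 facet normal -0.781 0.527 0.336
  outer loop
   vertex 0.8 2.8 3.7
   vertex 1.7 4.9 2.5
   vertex 0.4 3.8 1.2
  endloop
 endfacet
 facet normal -0.442 0.580 0.684
  outer loop
   vertex 0.8 2.8 3.7
   vertex 2.0 2.3 4.9
   vertex 1.7 4.9 2.5
  endloop
 endfacet
 facet normal 0.889 -0.254 -0.381
  outer loop
   vertex 4.1 0.8 2.5
   vertex 3.5 1.7 0.5
   vertex 4.9 2.7 3.1
  endloop
 endfacet
 facet normal 0.380 -0.795 -0.472
  outer loop
   vertex 4.1 0.8 2.5
   vertex 2.8 0.0 2.8
   vertex 3.5 1.7 0.5
  endloop
 endfacet
 facet normal 0.515 -0.448 0.731
  outer loop
   vertex 4.1 0.8 2.5
   vertex 4.9 2.7 3.1
   vertex 2.0 2.3 4.9
  endloop
 endfacet
 facet normal 0.474 -0.498 0.726
  outer loop
   vertex 4.1 0.8 2.5
   vertex 2.0 2.3 4.9
   vertex 2.8 0.0 2.8
  endloop
 endfacet
 facet normal 0.029 0.749 -0.662
  outer loop
   vertex 1.1 2.8 0.1
   vertex 0.4 3.8 1.2
   vertex 1.7 4.9 2.5
  endloop
 endfacet
 facet normal 0.402 0.637 -0.658
  outer loop
   vertex 1.1 2.8 0.1
   vertex 1.7 4.9 2.5
   vertex 3.5 1.7 0.5
  endloop
 endfacet
 facet normal -0.238 -0.745 -0.623
  outer loop
   vertex 1.1 2.8 0.1
   vertex 3.5 1.7 0.5
   vertex 2.8 0.0 2.8
  endloop
 endfacet
 facet normal -0.852 -0.518 -0.071
  outer loop
   vertex 1.1 2.8 0.1
   vertex 0.8 2.8 3.7
   vertex 0.4 3.8 1.2
  endloop
 endfacet
 facet normal -0.822 -0.565 -0.069
  outer loop
   vertex 1.1 2.8 0.1
   vertex 2.8 0.0 2.8
   vertex 0.8 2.8 3.7
  endloop
 endfacet
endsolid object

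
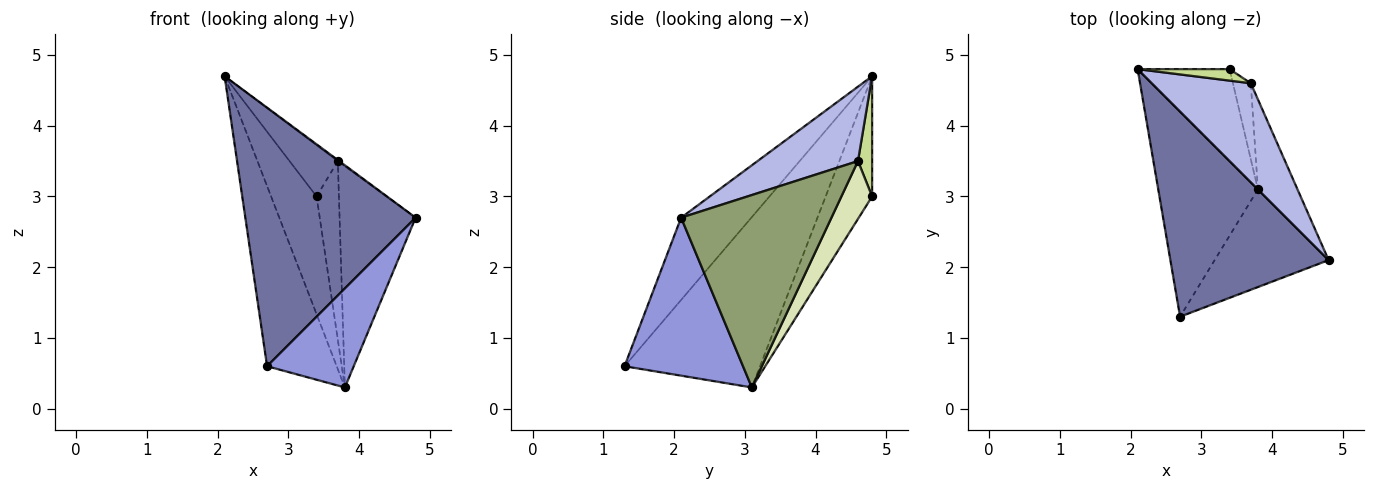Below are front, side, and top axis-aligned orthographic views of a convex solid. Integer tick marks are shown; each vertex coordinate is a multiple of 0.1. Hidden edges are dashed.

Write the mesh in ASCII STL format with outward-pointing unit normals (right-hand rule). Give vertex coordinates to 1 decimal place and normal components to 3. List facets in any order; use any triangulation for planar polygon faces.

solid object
 facet normal -0.307 -0.745 0.591
  outer loop
   vertex 2.7 1.3 0.6
   vertex 4.8 2.1 2.7
   vertex 2.1 4.8 4.7
  endloop
 endfacet
 facet normal -0.789 0.405 -0.461
  outer loop
   vertex 3.8 3.1 0.3
   vertex 2.7 1.3 0.6
   vertex 2.1 4.8 4.7
  endloop
 endfacet
 facet normal 0.698 -0.510 -0.503
  outer loop
   vertex 3.8 3.1 0.3
   vertex 4.8 2.1 2.7
   vertex 2.7 1.3 0.6
  endloop
 endfacet
 facet normal 0.601 0.008 0.799
  outer loop
   vertex 3.7 4.6 3.5
   vertex 2.1 4.8 4.7
   vertex 4.8 2.1 2.7
  endloop
 endfacet
 facet normal 0.878 0.444 -0.181
  outer loop
   vertex 3.7 4.6 3.5
   vertex 4.8 2.1 2.7
   vertex 3.8 3.1 0.3
  endloop
 endfacet
 facet normal -0.627 0.614 -0.479
  outer loop
   vertex 3.4 4.8 3.0
   vertex 3.8 3.1 0.3
   vertex 2.1 4.8 4.7
  endloop
 endfacet
 facet normal 0.275 0.938 0.210
  outer loop
   vertex 3.4 4.8 3.0
   vertex 2.1 4.8 4.7
   vertex 3.7 4.6 3.5
  endloop
 endfacet
 facet normal 0.785 0.570 -0.243
  outer loop
   vertex 3.4 4.8 3.0
   vertex 3.7 4.6 3.5
   vertex 3.8 3.1 0.3
  endloop
 endfacet
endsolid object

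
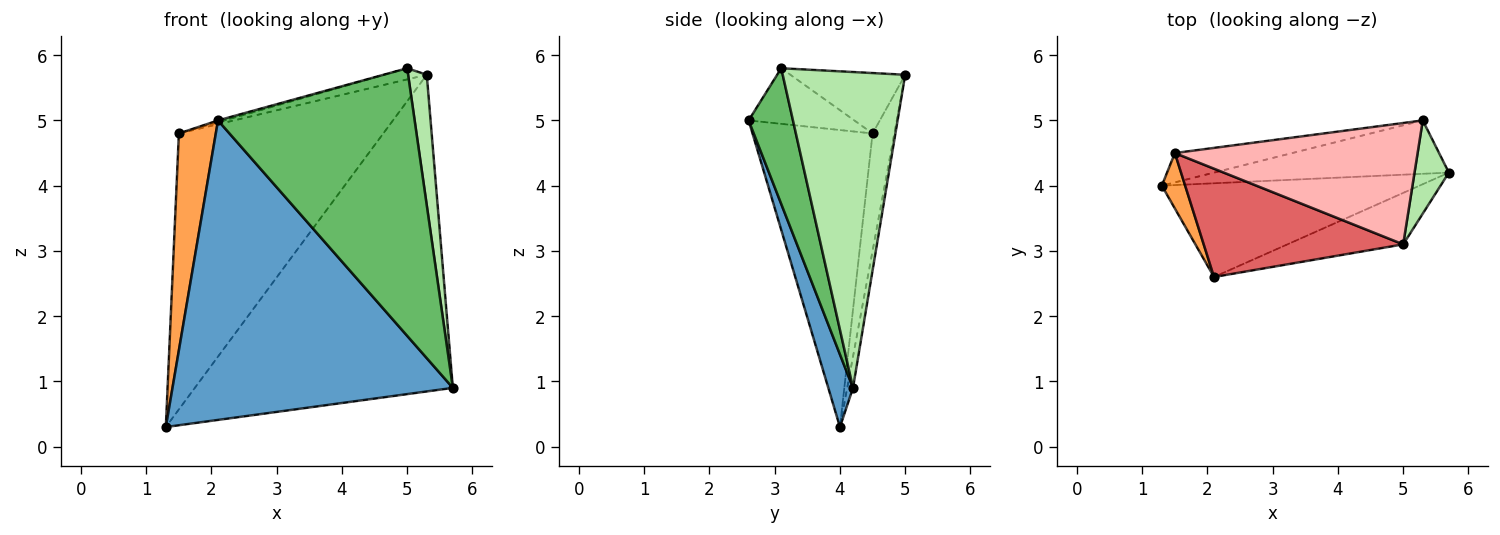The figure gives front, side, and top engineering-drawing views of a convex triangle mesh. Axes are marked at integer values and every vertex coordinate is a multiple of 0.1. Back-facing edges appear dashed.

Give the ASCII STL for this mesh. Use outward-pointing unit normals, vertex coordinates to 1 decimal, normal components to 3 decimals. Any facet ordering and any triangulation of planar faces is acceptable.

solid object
 facet normal 0.084 -0.951 -0.298
  outer loop
   vertex 2.1 2.6 5.0
   vertex 1.3 4.0 0.3
   vertex 5.7 4.2 0.9
  endloop
 endfacet
 facet normal -0.022 0.986 -0.166
  outer loop
   vertex 5.3 5.0 5.7
   vertex 5.7 4.2 0.9
   vertex 1.3 4.0 0.3
  endloop
 endfacet
 facet normal -0.953 -0.293 0.075
  outer loop
   vertex 1.5 4.5 4.8
   vertex 1.3 4.0 0.3
   vertex 2.1 2.6 5.0
  endloop
 endfacet
 facet normal -0.105 0.989 -0.105
  outer loop
   vertex 1.5 4.5 4.8
   vertex 5.3 5.0 5.7
   vertex 1.3 4.0 0.3
  endloop
 endfacet
 facet normal 0.216 -0.959 -0.184
  outer loop
   vertex 5.0 3.1 5.8
   vertex 2.1 2.6 5.0
   vertex 5.7 4.2 0.9
  endloop
 endfacet
 facet normal 0.983 -0.150 0.107
  outer loop
   vertex 5.0 3.1 5.8
   vertex 5.7 4.2 0.9
   vertex 5.3 5.0 5.7
  endloop
 endfacet
 facet normal -0.269 0.017 0.963
  outer loop
   vertex 5.0 3.1 5.8
   vertex 1.5 4.5 4.8
   vertex 2.1 2.6 5.0
  endloop
 endfacet
 facet normal -0.241 0.089 0.967
  outer loop
   vertex 5.0 3.1 5.8
   vertex 5.3 5.0 5.7
   vertex 1.5 4.5 4.8
  endloop
 endfacet
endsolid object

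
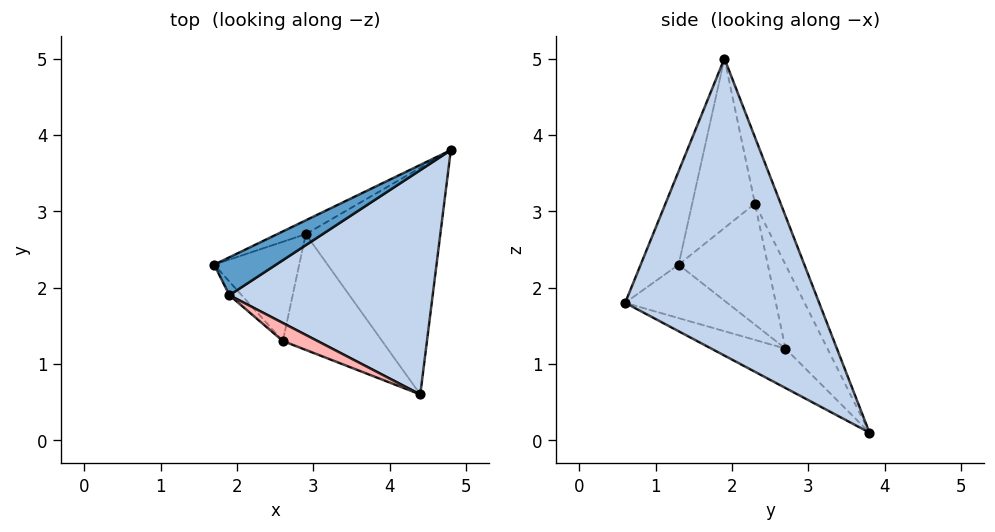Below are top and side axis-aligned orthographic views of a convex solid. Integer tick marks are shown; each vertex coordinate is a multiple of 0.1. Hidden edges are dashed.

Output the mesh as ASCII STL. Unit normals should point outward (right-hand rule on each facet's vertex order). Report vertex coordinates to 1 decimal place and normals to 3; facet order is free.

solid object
 facet normal -0.240 0.945 0.224
  outer loop
   vertex 1.9 1.9 5.0
   vertex 4.8 3.8 0.1
   vertex 1.7 2.3 3.1
  endloop
 endfacet
 facet normal 0.810 0.193 0.554
  outer loop
   vertex 1.9 1.9 5.0
   vertex 4.4 0.6 1.8
   vertex 4.8 3.8 0.1
  endloop
 endfacet
 facet normal -0.573 0.796 -0.195
  outer loop
   vertex 2.9 2.7 1.2
   vertex 1.7 2.3 3.1
   vertex 4.8 3.8 0.1
  endloop
 endfacet
 facet normal -0.254 -0.429 -0.867
  outer loop
   vertex 2.9 2.7 1.2
   vertex 4.8 3.8 0.1
   vertex 4.4 0.6 1.8
  endloop
 endfacet
 facet normal -0.789 -0.266 -0.554
  outer loop
   vertex 2.6 1.3 2.3
   vertex 1.7 2.3 3.1
   vertex 2.9 2.7 1.2
  endloop
 endfacet
 facet normal -0.408 -0.508 -0.758
  outer loop
   vertex 2.6 1.3 2.3
   vertex 2.9 2.7 1.2
   vertex 4.4 0.6 1.8
  endloop
 endfacet
 facet normal -0.764 -0.643 -0.055
  outer loop
   vertex 2.6 1.3 2.3
   vertex 1.9 1.9 5.0
   vertex 1.7 2.3 3.1
  endloop
 endfacet
 facet normal -0.330 -0.936 0.122
  outer loop
   vertex 2.6 1.3 2.3
   vertex 4.4 0.6 1.8
   vertex 1.9 1.9 5.0
  endloop
 endfacet
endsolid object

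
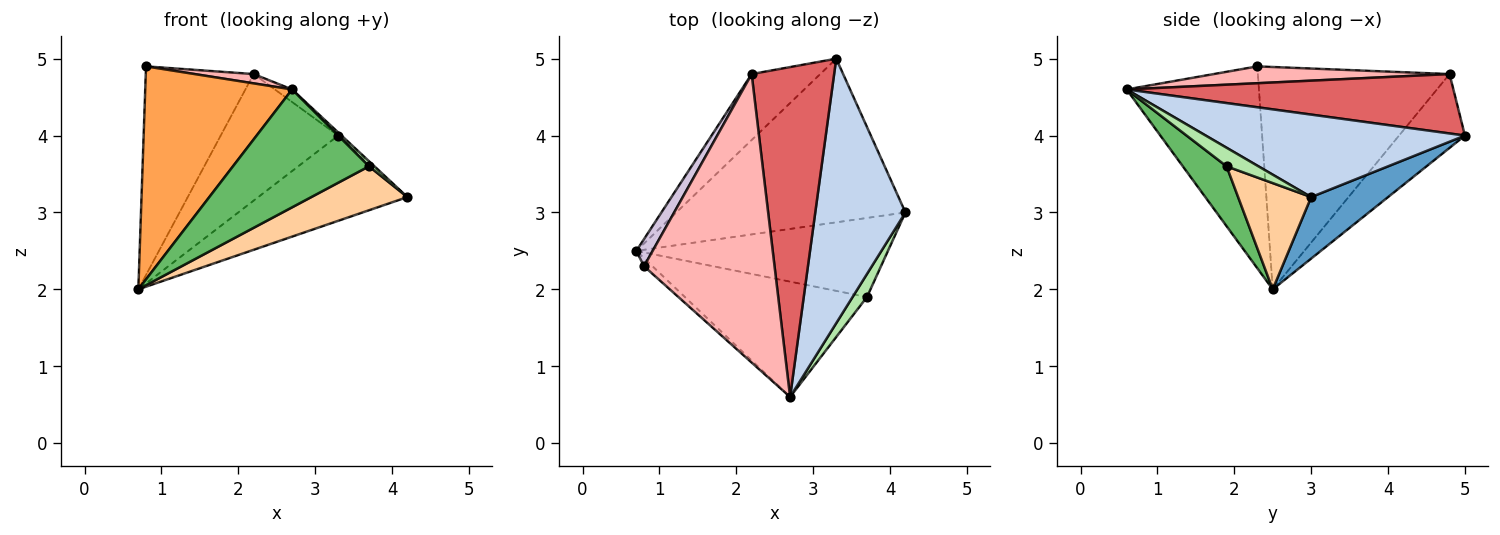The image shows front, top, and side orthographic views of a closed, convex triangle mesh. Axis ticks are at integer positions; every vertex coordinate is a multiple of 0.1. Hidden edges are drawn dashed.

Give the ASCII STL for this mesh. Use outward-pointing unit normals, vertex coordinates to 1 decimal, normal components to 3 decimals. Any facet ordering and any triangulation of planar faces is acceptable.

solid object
 facet normal 0.232 0.449 -0.863
  outer loop
   vertex 3.3 5.0 4.0
   vertex 4.2 3.0 3.2
   vertex 0.7 2.5 2.0
  endloop
 endfacet
 facet normal 0.675 0.009 0.738
  outer loop
   vertex 3.3 5.0 4.0
   vertex 2.7 0.6 4.6
   vertex 4.2 3.0 3.2
  endloop
 endfacet
 facet normal -0.669 -0.743 -0.028
  outer loop
   vertex 0.8 2.3 4.9
   vertex 0.7 2.5 2.0
   vertex 2.7 0.6 4.6
  endloop
 endfacet
 facet normal 0.346 -0.456 -0.820
  outer loop
   vertex 3.7 1.9 3.6
   vertex 0.7 2.5 2.0
   vertex 4.2 3.0 3.2
  endloop
 endfacet
 facet normal 0.224 -0.697 -0.682
  outer loop
   vertex 3.7 1.9 3.6
   vertex 2.7 0.6 4.6
   vertex 0.7 2.5 2.0
  endloop
 endfacet
 facet normal 0.783 -0.135 0.607
  outer loop
   vertex 3.7 1.9 3.6
   vertex 4.2 3.0 3.2
   vertex 2.7 0.6 4.6
  endloop
 endfacet
 facet normal 0.584 0.031 0.811
  outer loop
   vertex 2.2 4.8 4.8
   vertex 2.7 0.6 4.6
   vertex 3.3 5.0 4.0
  endloop
 endfacet
 facet normal 0.128 -0.032 0.991
  outer loop
   vertex 2.2 4.8 4.8
   vertex 0.8 2.3 4.9
   vertex 2.7 0.6 4.6
  endloop
 endfacet
 facet normal -0.445 0.794 -0.414
  outer loop
   vertex 2.2 4.8 4.8
   vertex 3.3 5.0 4.0
   vertex 0.7 2.5 2.0
  endloop
 endfacet
 facet normal -0.870 0.490 0.064
  outer loop
   vertex 2.2 4.8 4.8
   vertex 0.7 2.5 2.0
   vertex 0.8 2.3 4.9
  endloop
 endfacet
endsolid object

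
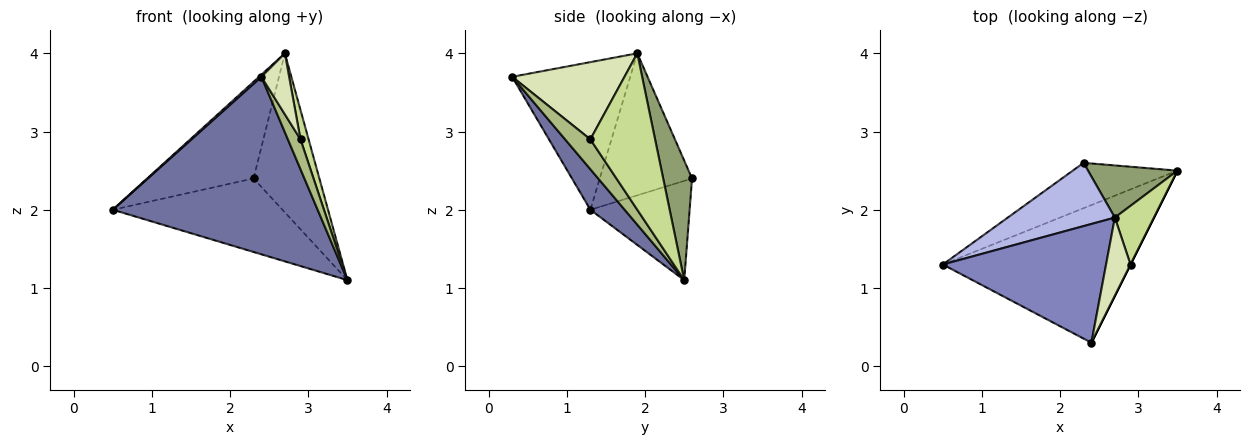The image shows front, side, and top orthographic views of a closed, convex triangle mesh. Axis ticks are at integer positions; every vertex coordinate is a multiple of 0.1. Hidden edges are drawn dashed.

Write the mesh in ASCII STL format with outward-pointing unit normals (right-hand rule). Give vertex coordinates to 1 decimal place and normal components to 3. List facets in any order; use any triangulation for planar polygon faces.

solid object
 facet normal 0.131 -0.783 -0.607
  outer loop
   vertex 2.4 0.3 3.7
   vertex 0.5 1.3 2.0
   vertex 3.5 2.5 1.1
  endloop
 endfacet
 facet normal -0.671 -0.013 0.742
  outer loop
   vertex 2.7 1.9 4.0
   vertex 0.5 1.3 2.0
   vertex 2.4 0.3 3.7
  endloop
 endfacet
 facet normal -0.446 0.762 -0.470
  outer loop
   vertex 2.3 2.6 2.4
   vertex 3.5 2.5 1.1
   vertex 0.5 1.3 2.0
  endloop
 endfacet
 facet normal -0.588 0.677 0.443
  outer loop
   vertex 2.3 2.6 2.4
   vertex 0.5 1.3 2.0
   vertex 2.7 1.9 4.0
  endloop
 endfacet
 facet normal 0.385 0.877 0.288
  outer loop
   vertex 2.3 2.6 2.4
   vertex 2.7 1.9 4.0
   vertex 3.5 2.5 1.1
  endloop
 endfacet
 facet normal 0.894 -0.447 0.000
  outer loop
   vertex 2.9 1.3 2.9
   vertex 2.4 0.3 3.7
   vertex 3.5 2.5 1.1
  endloop
 endfacet
 facet normal 0.963 -0.120 0.241
  outer loop
   vertex 2.9 1.3 2.9
   vertex 3.5 2.5 1.1
   vertex 2.7 1.9 4.0
  endloop
 endfacet
 facet normal 0.928 -0.229 0.294
  outer loop
   vertex 2.9 1.3 2.9
   vertex 2.7 1.9 4.0
   vertex 2.4 0.3 3.7
  endloop
 endfacet
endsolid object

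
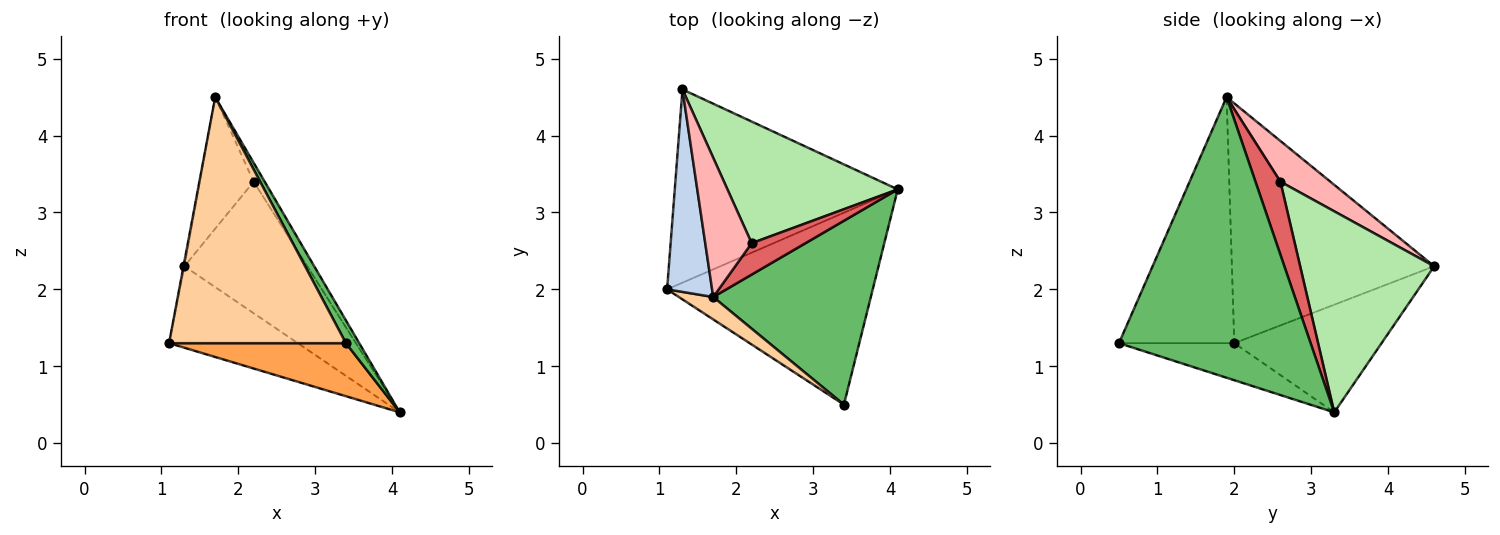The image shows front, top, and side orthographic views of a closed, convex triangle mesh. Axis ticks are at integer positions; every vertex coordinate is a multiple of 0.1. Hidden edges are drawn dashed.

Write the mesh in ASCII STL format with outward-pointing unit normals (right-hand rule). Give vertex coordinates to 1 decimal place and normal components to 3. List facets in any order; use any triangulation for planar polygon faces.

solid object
 facet normal -0.406 0.355 -0.842
  outer loop
   vertex 1.3 4.6 2.3
   vertex 4.1 3.3 0.4
   vertex 1.1 2.0 1.3
  endloop
 endfacet
 facet normal -0.983 0.005 0.184
  outer loop
   vertex 1.7 1.9 4.5
   vertex 1.3 4.6 2.3
   vertex 1.1 2.0 1.3
  endloop
 endfacet
 facet normal -0.171 -0.262 -0.950
  outer loop
   vertex 3.4 0.5 1.3
   vertex 1.1 2.0 1.3
   vertex 4.1 3.3 0.4
  endloop
 endfacet
 facet normal -0.545 -0.835 0.076
  outer loop
   vertex 3.4 0.5 1.3
   vertex 1.7 1.9 4.5
   vertex 1.1 2.0 1.3
  endloop
 endfacet
 facet normal 0.870 -0.060 0.489
  outer loop
   vertex 3.4 0.5 1.3
   vertex 4.1 3.3 0.4
   vertex 1.7 1.9 4.5
  endloop
 endfacet
 facet normal 0.625 0.573 0.530
  outer loop
   vertex 2.2 2.6 3.4
   vertex 4.1 3.3 0.4
   vertex 1.3 4.6 2.3
  endloop
 endfacet
 facet normal 0.758 0.336 0.559
  outer loop
   vertex 2.2 2.6 3.4
   vertex 1.7 1.9 4.5
   vertex 4.1 3.3 0.4
  endloop
 endfacet
 facet normal 0.538 0.579 0.613
  outer loop
   vertex 2.2 2.6 3.4
   vertex 1.3 4.6 2.3
   vertex 1.7 1.9 4.5
  endloop
 endfacet
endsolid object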